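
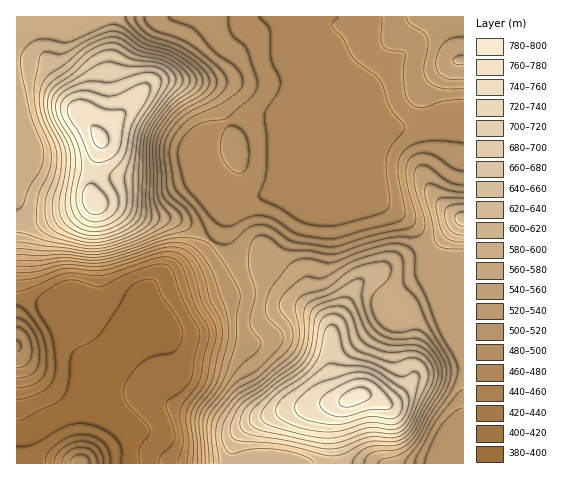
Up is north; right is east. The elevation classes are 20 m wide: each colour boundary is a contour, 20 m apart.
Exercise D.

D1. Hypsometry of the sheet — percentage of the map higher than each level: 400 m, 94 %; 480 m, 70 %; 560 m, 39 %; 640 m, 20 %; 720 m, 8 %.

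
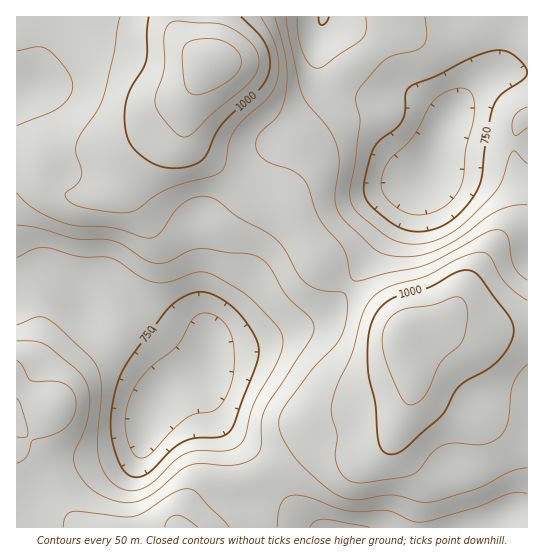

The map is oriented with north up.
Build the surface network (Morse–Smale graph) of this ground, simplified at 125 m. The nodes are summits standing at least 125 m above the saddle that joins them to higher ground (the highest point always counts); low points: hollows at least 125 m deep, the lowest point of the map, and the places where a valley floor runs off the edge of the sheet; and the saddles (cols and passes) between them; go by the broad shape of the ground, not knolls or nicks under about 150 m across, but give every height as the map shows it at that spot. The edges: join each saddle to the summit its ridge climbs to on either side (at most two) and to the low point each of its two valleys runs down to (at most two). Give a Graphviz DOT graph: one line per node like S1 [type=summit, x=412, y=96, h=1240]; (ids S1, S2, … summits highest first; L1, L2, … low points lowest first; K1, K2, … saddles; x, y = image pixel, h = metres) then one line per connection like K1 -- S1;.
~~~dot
graph terrain {
  S1 [type=summit, x=210, y=62, h=1132];
  S2 [type=summit, x=403, y=335, h=1075];
  L1 [type=low, x=431, y=167, h=651];
  L2 [type=low, x=206, y=366, h=665];
  K1 [type=saddle, x=349, y=287, h=902];
  K2 [type=saddle, x=267, y=471, h=867];
  K3 [type=saddle, x=514, y=143, h=799];
  K1 -- S1;
  K1 -- S2;
  K1 -- L1;
  K1 -- L2;
  K2 -- S1;
  K2 -- S2;
  K2 -- L2;
  K3 -- S1;
  K3 -- S2;
  K3 -- L1;
}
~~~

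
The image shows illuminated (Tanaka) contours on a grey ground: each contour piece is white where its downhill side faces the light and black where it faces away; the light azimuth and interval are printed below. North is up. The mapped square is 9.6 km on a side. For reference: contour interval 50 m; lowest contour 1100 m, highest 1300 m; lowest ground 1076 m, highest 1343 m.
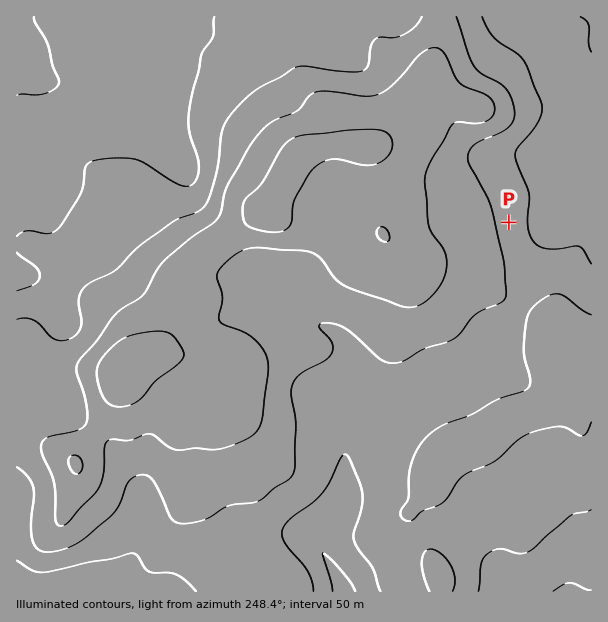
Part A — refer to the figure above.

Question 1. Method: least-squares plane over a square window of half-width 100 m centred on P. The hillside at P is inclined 6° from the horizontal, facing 84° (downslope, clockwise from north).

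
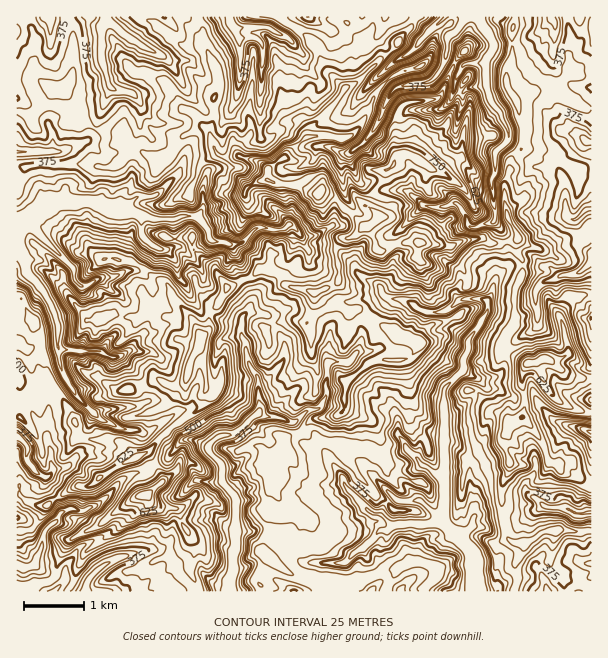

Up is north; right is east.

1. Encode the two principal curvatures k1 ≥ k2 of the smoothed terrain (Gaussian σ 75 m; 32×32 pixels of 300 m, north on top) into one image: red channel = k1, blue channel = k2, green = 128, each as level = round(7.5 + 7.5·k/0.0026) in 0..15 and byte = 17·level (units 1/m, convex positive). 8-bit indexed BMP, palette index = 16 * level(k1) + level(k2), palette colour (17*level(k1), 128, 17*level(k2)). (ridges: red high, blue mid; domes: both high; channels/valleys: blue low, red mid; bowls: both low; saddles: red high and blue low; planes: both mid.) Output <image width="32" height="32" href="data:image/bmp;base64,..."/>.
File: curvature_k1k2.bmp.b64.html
<image width="32" height="32" href="data:image/bmp;base64,Qk02CAAAAAAAADYEAAAoAAAAIAAAACAAAAABAAgAAAAAAAAEAAATCwAAEwsAAAABAAAAAAAAAIAAABGAAAAigAAAM4AAAESAAABVgAAAZoAAAHeAAACIgAAAmYAAAKqAAAC7gAAAzIAAAN2AAADugAAA/4AAAACAEQARgBEAIoARADOAEQBEgBEAVYARAGaAEQB3gBEAiIARAJmAEQCqgBEAu4ARAMyAEQDdgBEA7oARAP+AEQAAgCIAEYAiACKAIgAzgCIARIAiAFWAIgBmgCIAd4AiAIiAIgCZgCIAqoAiALuAIgDMgCIA3YAiAO6AIgD/gCIAAIAzABGAMwAigDMAM4AzAESAMwBVgDMAZoAzAHeAMwCIgDMAmYAzAKqAMwC7gDMAzIAzAN2AMwDugDMA/4AzAACARAARgEQAIoBEADOARABEgEQAVYBEAGaARAB3gEQAiIBEAJmARACqgEQAu4BEAMyARADdgEQA7oBEAP+ARAAAgFUAEYBVACKAVQAzgFUARIBVAFWAVQBmgFUAd4BVAIiAVQCZgFUAqoBVALuAVQDMgFUA3YBVAO6AVQD/gFUAAIBmABGAZgAigGYAM4BmAESAZgBVgGYAZoBmAHeAZgCIgGYAmYBmAKqAZgC7gGYAzIBmAN2AZgDugGYA/4BmAACAdwARgHcAIoB3ADOAdwBEgHcAVYB3AGaAdwB3gHcAiIB3AJmAdwCqgHcAu4B3AMyAdwDdgHcA7oB3AP+AdwAAgIgAEYCIACKAiAAzgIgARICIAFWAiABmgIgAd4CIAIiAiACZgIgAqoCIALuAiADMgIgA3YCIAO6AiAD/gIgAAICZABGAmQAigJkAM4CZAESAmQBVgJkAZoCZAHeAmQCIgJkAmYCZAKqAmQC7gJkAzICZAN2AmQDugJkA/4CZAACAqgARgKoAIoCqADOAqgBEgKoAVYCqAGaAqgB3gKoAiICqAJmAqgCqgKoAu4CqAMyAqgDdgKoA7oCqAP+AqgAAgLsAEYC7ACKAuwAzgLsARIC7AFWAuwBmgLsAd4C7AIiAuwCZgLsAqoC7ALuAuwDMgLsA3YC7AO6AuwD/gLsAAIDMABGAzAAigMwAM4DMAESAzABVgMwAZoDMAHeAzACIgMwAmYDMAKqAzAC7gMwAzIDMAN2AzADugMwA/4DMAACA3QARgN0AIoDdADOA3QBEgN0AVYDdAGaA3QB3gN0AiIDdAJmA3QCqgN0Au4DdAMyA3QDdgN0A7oDdAP+A3QAAgO4AEYDuACKA7gAzgO4ARIDuAFWA7gBmgO4Ad4DuAIiA7gCZgO4AqoDuALuA7gDMgO4A3YDuAO6A7gD/gO4AAID/ABGA/wAigP8AM4D/AESA/wBVgP8AZoD/AHeA/wCIgP8AmYD/AKqA/wC7gP8AzID/AN2A/wDugP8A/4D/ALfGlbSjpZeHhqelcqTZpqW3uLe2tpS3tqaClsaXg7engoSk1nGitqeHp7ekgranloSSk6aouLbZtnGmt4SmloWngPeztoWCg4WnyISS2YeHl6ikgYW4p3Wjktinx6V1ltews/f3ppV0hNenhHGkh4eIh6i2cpGClISTlLal6PjnlPiAgKD2x9flxpTFkMmHl4eYp4HE1sWDx3K3t4SBgIDHpPX4xIDY+IKh16Jyppd2h5aA1qKjtLLWg7e2gpZ1yMWAg6X405CT96PjgKenmIeHlaSltrbFgbaWhdaTt8i1sNa1goOl+NWA95GxxpeXmIaFl4e3lKKyppaF54LWqKWQxZbHx8aTtOSAcKCzt7i2hYWFhraR1oKFl6a4pMaWgueFluiAsNW0tOeXhaCRoZDF57e3pqS3kYaYpcjIgpDClofWoMSjo5SWldi3uIC3x7KS53WFl8dwpranlcOj57O3p8GQ1ufXtra3psmngKiFxpH3dXWmpnHSxHOlstaVtqbXoPjpcaW4c8ilx4Oyk6bHoKLmt7iXp5C0p5T4x8ejhdaQoJDBkJOWptakkLelheeTtZOWl8m3k5G5tKa35oOX14D4yaO2lZaW6JWByKSWyISnlqjIt8a0gLfHgnH3c8e1cPbIx6aXh7akpnKUhZW2hqe3lpWAofbUkdeTtOeD2ID2saWkp5bHkabnlYSmteimpZaCgpW3gaKB54HFxuiRtPegoJGlxsbDo+flxramdcalknSmyLekp4O2xoGAgoS2oLT5+OeEgaTVxpLHp6eCxoK2x5TokpVldZWktciUppS1yKeXpaDk95CgkNXXkpLH57S1xdrX9vX21senlqeFlpa3hnWkoZDBgKf3kMBQtpGkuLihuLayoID2hXV0paZ1hYODdITE99aQpunFkYPZxcTIp7eQoID3kPaWh4Skp3V1lpaWlLSR+KC2+PTn5dnHo5Kkgca09saQ5qeXhafIx8e2uLiUuKWTo4OC5saUpbWh+Oent9em2JD3dYaWqIKCg4WGh6eXp4SnxuaDtdaCoICgt8inhsaUcNSnl6eFpreXl5aYloaXlreVppSTpNjW+KC0pqe2w7XnkMeGdIOnlZaYhKiWhZenppSlk6emlraE95Dmo5DU53Czp4aFuIaXmJeVk4GFp4Snt6KSt4aFtrXTsPT39YDkgOiXl6eXl5eXqJWTt8e2lJbYkMHIh5W2x9Lw8KDQ4dSSyIeXlpeXloa3crfIlYGFtsiQwdeFlZZ2tuHA+MDyoIHXh3Wnl5ellriDxnGDt6fIl5GzxIHYhoeWtfeA8tT3cOaGhbaXp5SWt4STp8iVl8dzo6Ky5ZSmp5eFxcWhk6Ok6ZdztpY="/>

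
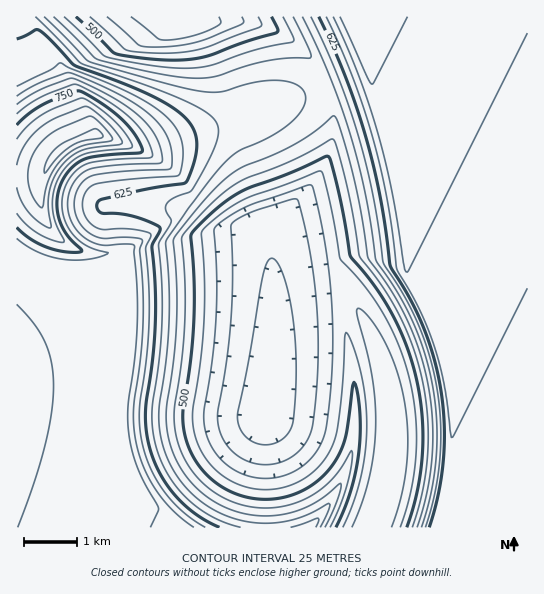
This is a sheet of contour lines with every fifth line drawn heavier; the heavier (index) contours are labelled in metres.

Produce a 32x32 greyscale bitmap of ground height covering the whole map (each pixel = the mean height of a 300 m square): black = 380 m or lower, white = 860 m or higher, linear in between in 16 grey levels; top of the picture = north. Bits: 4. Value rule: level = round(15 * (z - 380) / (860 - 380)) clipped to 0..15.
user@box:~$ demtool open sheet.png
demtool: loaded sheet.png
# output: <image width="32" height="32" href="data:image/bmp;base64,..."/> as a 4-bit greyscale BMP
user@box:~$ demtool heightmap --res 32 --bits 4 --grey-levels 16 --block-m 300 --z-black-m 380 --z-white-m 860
<image width="32" height="32" href="data:image/bmp;base64,Qk12AgAAAAAAAHYAAAAoAAAAIAAAACAAAAABAAQAAAAAAAACAAATCwAAEwsAABAAAAAAAAAAAAAAABEREQAiIiIAMzMzAERERABVVVUAZmZmAHd3dwCIiIgAmZmZAKqqqgC7u7sAzMzMAN3d3QDu7u4A////ALu6qqqqmHZmZnUyIkaIiIi7u6qqqYZVREVWQiI1iIiIu7uqqphlQzMzRVMiNYiIiLu7qqqHVDIiIjRTIiR4iIi7u7qqhkMiERIjRCIkeIiIu7u6qXVDIRERI0QiJHiIiLu7u6l1QiEAARI0IiR4iIi7u7updUIhAAESNCIkeYiIu7u7qXVDIQABEjMiNHmIiLu7u6p2QyEQARIzIjWJmIi7u7u6hkMhEAESMyI2iZiIu7u7uoZDIRABEjIjR5mZiLu7u7qGUyEQARIyI1iZmYi7u7u6hlMhEQESMjRpmZmYu7u7uoZTIREREiI1iZmZmLu7u7qGUyERERIjR5mZmZm7u7uqhlMhERESNGiZmZmZu8y6qoZDIRERIjVomZmZmc3bmZmHUyERESJFeJmZmZndyoiId2QyEREjRXmZmZmZ3sqIh3d2QzIhI0V5mZmZme7KmIiIh2VEMyNGeZmZmZnu7KqqmYdmVUQzVompmZmZ3v7czLmHdmZVRFeKqZmZmd7v/typh3dmZlVXmqqZmZnN3u3LmYd3dmZlaJqqmZmZq83bqYh3dndmZmiqqqmZmZqruYh2ZmZmZmZ5qqqpmZmImYdmVVVVZmZmiaqqqpmZiIdlRDM0RFVVV4qqqqqZmYh2VDIiIjNERWeaqqqqqZl3ZUMiERESM0V4qqqqqqmZ"/>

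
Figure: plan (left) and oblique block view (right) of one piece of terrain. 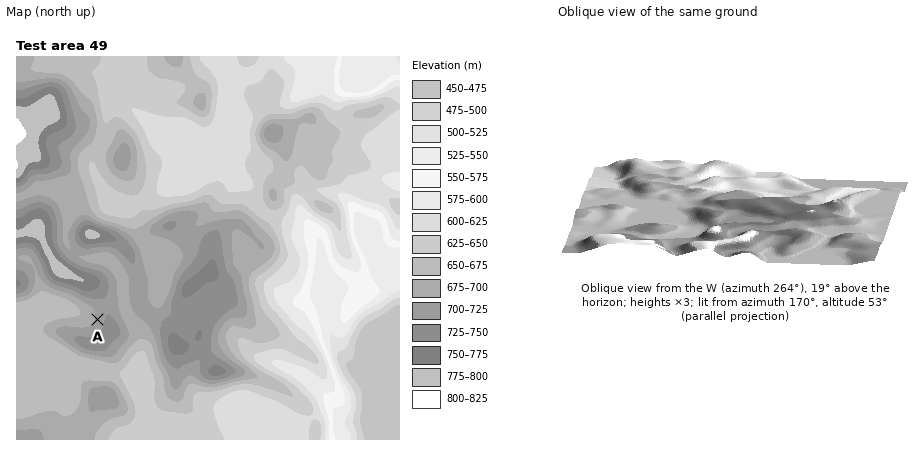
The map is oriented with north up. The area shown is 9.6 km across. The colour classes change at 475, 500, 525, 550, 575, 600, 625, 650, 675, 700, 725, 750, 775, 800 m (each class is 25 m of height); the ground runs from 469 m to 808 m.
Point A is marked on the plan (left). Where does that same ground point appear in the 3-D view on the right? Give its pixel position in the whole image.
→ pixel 783 236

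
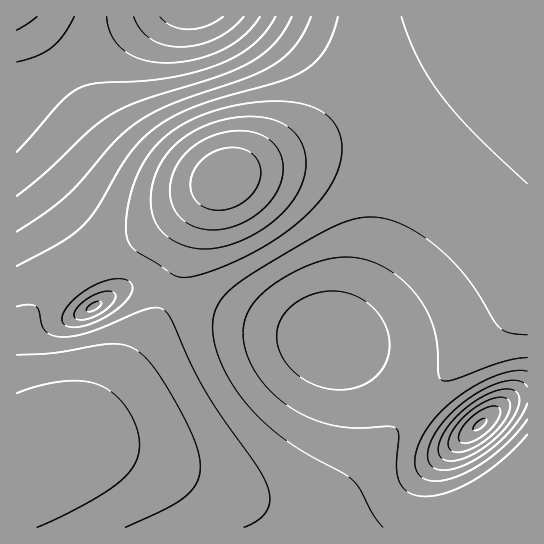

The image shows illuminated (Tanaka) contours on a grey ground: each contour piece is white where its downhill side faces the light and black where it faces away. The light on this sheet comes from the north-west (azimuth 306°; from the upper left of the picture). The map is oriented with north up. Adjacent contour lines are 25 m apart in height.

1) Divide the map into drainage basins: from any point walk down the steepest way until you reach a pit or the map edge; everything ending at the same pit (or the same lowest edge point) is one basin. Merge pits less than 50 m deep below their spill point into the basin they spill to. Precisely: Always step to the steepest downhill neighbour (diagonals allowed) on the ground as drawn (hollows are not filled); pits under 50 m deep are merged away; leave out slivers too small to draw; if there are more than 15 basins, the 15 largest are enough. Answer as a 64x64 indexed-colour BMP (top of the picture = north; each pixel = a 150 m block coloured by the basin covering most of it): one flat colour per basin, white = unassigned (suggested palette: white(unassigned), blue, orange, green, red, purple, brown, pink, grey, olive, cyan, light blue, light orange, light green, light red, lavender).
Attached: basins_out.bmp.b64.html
<image width="64" height="64" href="data:image/bmp;base64,Qk12CAAAAAAAAHYAAAAoAAAAQAAAAEAAAAABAAQAAAAAAAAIAAATCwAAEwsAABAAAAAAAAAA////ALR3HwAOf/8ALKAsACgn1gC9Z5QAS1aMAMJ34wB/f38AIr28AM++FwDox64AeLv/AIrfmACWmP8A1bDFABERERERERERERERERERERERERERERERERERERERERERERERERERERERERERERERERERERERERERERERERERERERERERERERERERERERERERERERERERERERERERERERERERERERERERERERERERERERERERERERERERERERERERERERERERERERERERERERERERERERERERERERERERERERERERERERERERERERERERERERERERERERERERERERERERERERERERERERERERERERERERERERERERERERERERERERERERERERERERERERERERERERERERERERERERERERERERERERERERERERERERERERERERERERERERERERESIhERERERERERERERERERERERERERERERERERERERERIiIxEREREREREREREREREREREREREREREREREREREREiIzMxERERERERERERERERERERERERERERERERERERESIjMzMRERERERERERERERERERERERERERERERERERERIiMzMzEREREREREREREREREREREREREREREREREREREiMzMzMxERERERERERERERERERERERERERERERERERESIzMzMzMRERERERERERERERERERERERERERERERERERIjMzMzMxEREREREREREREREREREREREREREREREREREjMzMzMzMRERERERERERERERERERERERERERERERERESMzMzMzMzERERERERERERERERERERERERERERERERERIzMzMzMzMREREREREREREREREREREREREREREREREREzMzMzMzMzERERERERERERERERERERERERERERERERETMzMzMzMzMxERERERERERERERERERERERERERERERERMzMzMzMzMzEREREREREREREREREREREREREREREREREzMzMzMzMzMxERERERERERERERERERERERERERERERESMzMzMzMzMzMRERERERERERERERERERERERERERERERIzMzMzMzMzMxEREREREREREREREREREREREREREREREiMzMzMzMzMzMRERERERERERERERERERERERERERERESIzMzMzMzMzMxERERERERERERERERERERERERERERERIiMzMzMzMzMzMREREREREREREREREREREREREREREREiIjMzMzMzMzMxERERERERERERERERERERERERERERESIiIjMzMzMzMzMRERERERERERERERERERERERERERERIiIiIzMzMzMzMxEREREREREREREREREREREREREREREiIiIiIzMzMzMzERERERERERERERERERERERERERERESIiIiIiMzMzMzMxERERERERERERERERERERERERERERIiIiIiIiMzMzMzEREREREREREREREREREREREREREREiIiIiIiIiMzMzMRERERERERERERERERERERERERERESIiIiIiIiIiMzMzERERERERERERERERERERERERERERIiIiIiIiIiIjMzMREREREREREREREREREREREREREREiIiIiIiIiIiIjMxERERERERERERERERERERERERERESIiIiIiIiIiIiIzMRERERERERERERERERERERERERERIiIiIiIiIiIiIiIzEREREREREREREREREREREREREREiIiIiIiIiIiIiIiMRERERERERERERERERERERERERESIiIiIiIiIiIiIiIjERERERERERERERERERERERERERIiIiIiIiIiIiIiIiIhEREREREREREREREREREREREREiIiIiIiIiIiIiIiIiIhERERERERERERERERERERERESIiIiIiIiIiIiIiIiIiIhERERERERERERERERERERERIiIiIiIiIiIiIiIiIiIiIhEREREREREREREREREREREiIiIiIiIiIiIiIiIiIiIiIiERERERERERERERERERESIiIiIiIiIiIiIiIiIiIiIiIiERERERERERERERERERIiIiIiIiIiIiIiIiIiIiIiIiIiIREREREREREREREREiIiIiIiIiIiIiIiIiIiIiIiIiIiIRERERERERERERESIiIiIiIiIiIiIiIiIiIiIiIiIiIiIRERERERERERERIiIiIiIiIiIiIiIiIiIiIiIiIiIiIiIREREREREREREiIiIiIiIiIiIiIiIiIiIiIiIiIiIiIiIRERERERERESIiIiIiIiIiIiIiIiIiIiIiIiIiIiIiIiIRERERERERIiIiIiIiIiIiIiIiIiIiIiIiIiIiIiIiIiEREREREREiIiIiIiIiIiIiIiIiIiIiIiIiIiIiIiIiIiERERERESIiIiIiIiIiIiIiIiIiIiIiIiIiIiIiIiIiIhERERERIiIiIiIiIiIiIiIiIiIiIiIiIiIiIiIiIiIiIhEREREiIiIiIiIiIiIiIiIiIiIiIiIiIiIiIiIiIiIiIRERESIiIiIiIiIiIiIiIiIiIiIiIiIiIiIiIiIiIiIiERERIiIiIiIiIiIiIiIiIiIiIiIiIiIiIiIiIiIiIiIhEREiIiIiIiIiIiIiIiIiIiIiIiIiIiIiIiIiIiIiIiIhESIiIiIiIiIiIiIiIiIiIiIiIiIiIiIiIiIiIiIiIiIR"/>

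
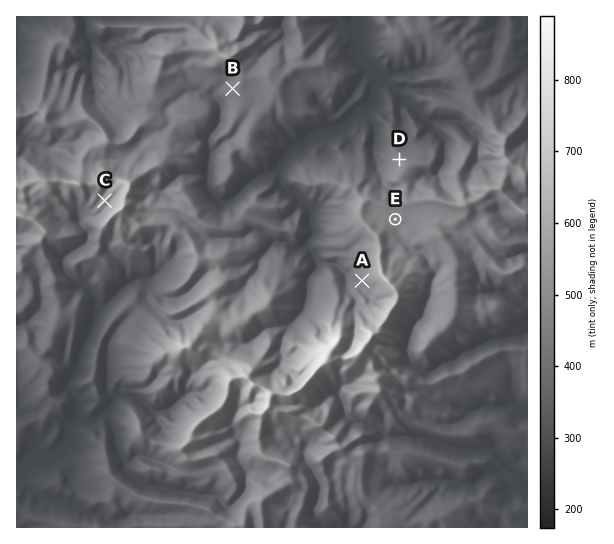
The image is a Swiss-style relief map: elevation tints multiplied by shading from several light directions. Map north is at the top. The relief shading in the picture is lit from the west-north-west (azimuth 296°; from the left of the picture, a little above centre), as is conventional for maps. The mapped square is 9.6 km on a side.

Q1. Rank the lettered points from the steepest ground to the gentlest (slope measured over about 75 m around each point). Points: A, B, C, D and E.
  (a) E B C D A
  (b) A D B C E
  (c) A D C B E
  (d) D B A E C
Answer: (c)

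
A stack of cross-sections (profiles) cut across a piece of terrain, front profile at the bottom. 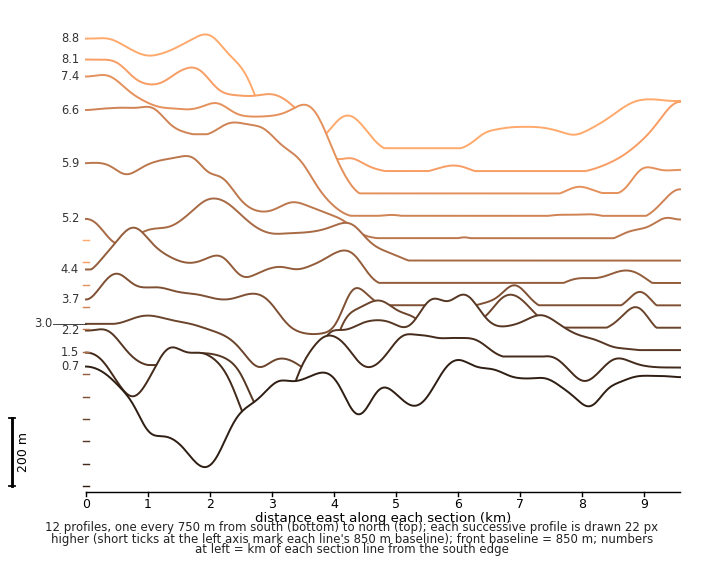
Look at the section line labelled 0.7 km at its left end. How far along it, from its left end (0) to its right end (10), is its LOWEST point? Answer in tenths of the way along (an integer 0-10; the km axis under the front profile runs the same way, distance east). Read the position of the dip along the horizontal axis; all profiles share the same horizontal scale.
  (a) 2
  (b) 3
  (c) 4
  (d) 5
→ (a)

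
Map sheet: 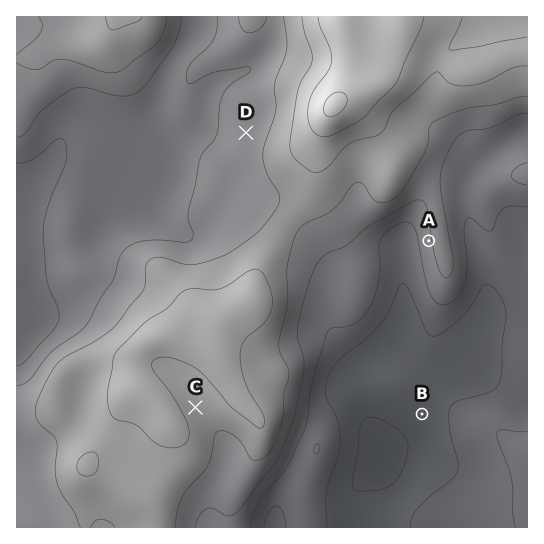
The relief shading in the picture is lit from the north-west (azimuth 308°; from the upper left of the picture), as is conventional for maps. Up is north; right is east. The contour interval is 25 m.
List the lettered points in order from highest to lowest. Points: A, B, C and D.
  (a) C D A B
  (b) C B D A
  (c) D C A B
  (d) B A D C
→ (a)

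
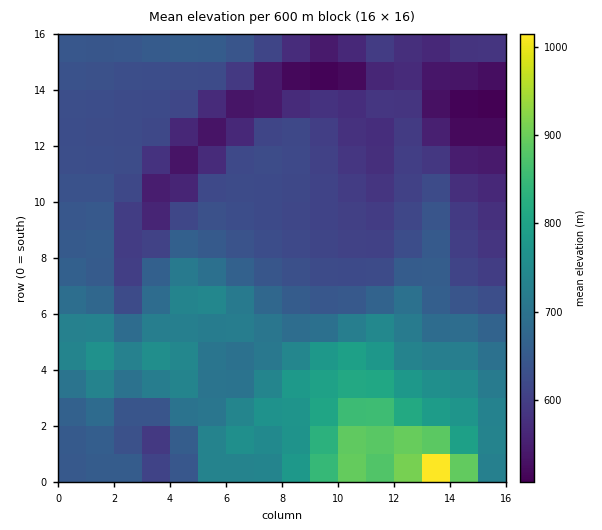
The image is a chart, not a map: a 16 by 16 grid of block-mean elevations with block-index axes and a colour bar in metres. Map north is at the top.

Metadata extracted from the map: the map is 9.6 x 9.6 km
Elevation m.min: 500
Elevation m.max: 1060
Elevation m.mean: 660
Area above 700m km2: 27.9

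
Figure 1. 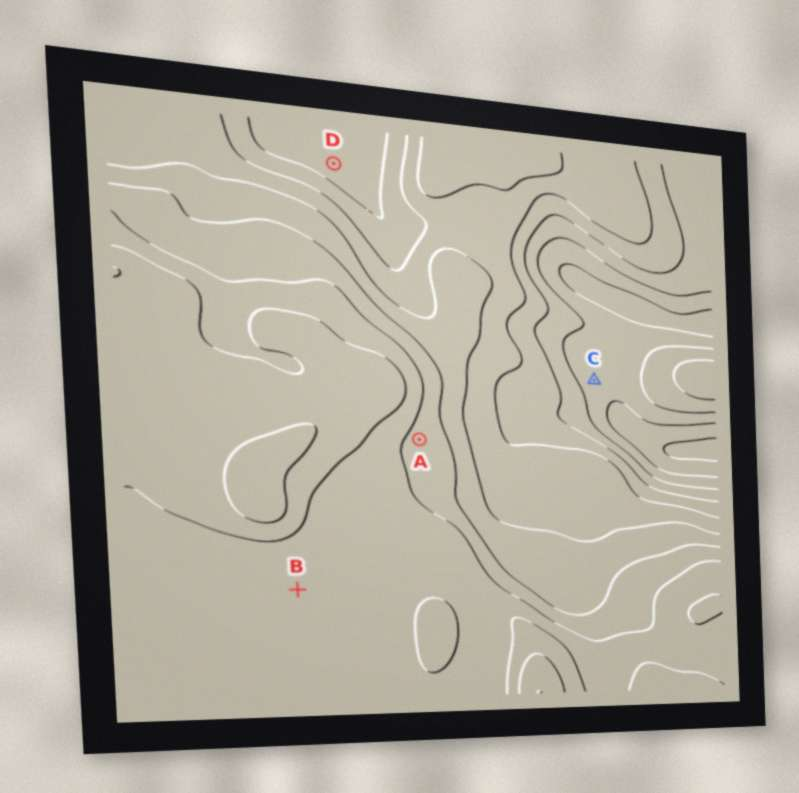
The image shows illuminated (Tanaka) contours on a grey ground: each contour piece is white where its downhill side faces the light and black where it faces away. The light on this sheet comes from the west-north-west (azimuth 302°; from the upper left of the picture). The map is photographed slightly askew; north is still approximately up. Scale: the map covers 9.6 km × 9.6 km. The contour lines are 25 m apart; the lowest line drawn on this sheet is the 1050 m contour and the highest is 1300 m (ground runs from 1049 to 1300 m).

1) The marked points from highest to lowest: B A D C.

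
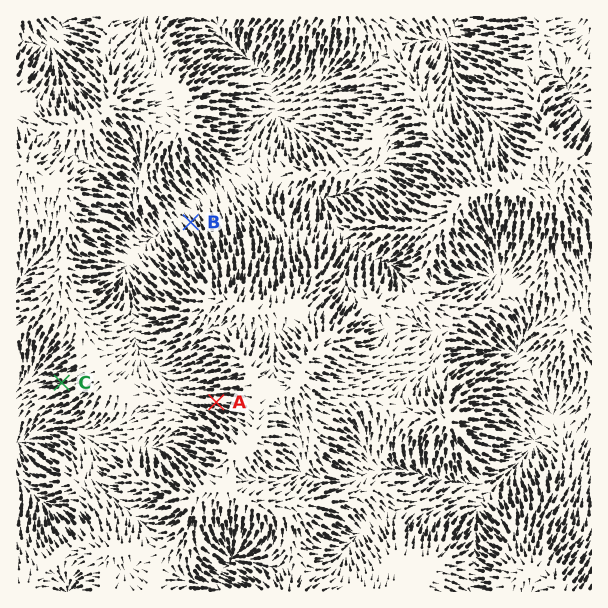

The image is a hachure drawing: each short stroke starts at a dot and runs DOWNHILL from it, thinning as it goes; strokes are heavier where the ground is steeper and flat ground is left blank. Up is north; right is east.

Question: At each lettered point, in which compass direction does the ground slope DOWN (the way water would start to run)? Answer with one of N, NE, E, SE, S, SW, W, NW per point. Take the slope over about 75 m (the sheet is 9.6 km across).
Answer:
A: W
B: NW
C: W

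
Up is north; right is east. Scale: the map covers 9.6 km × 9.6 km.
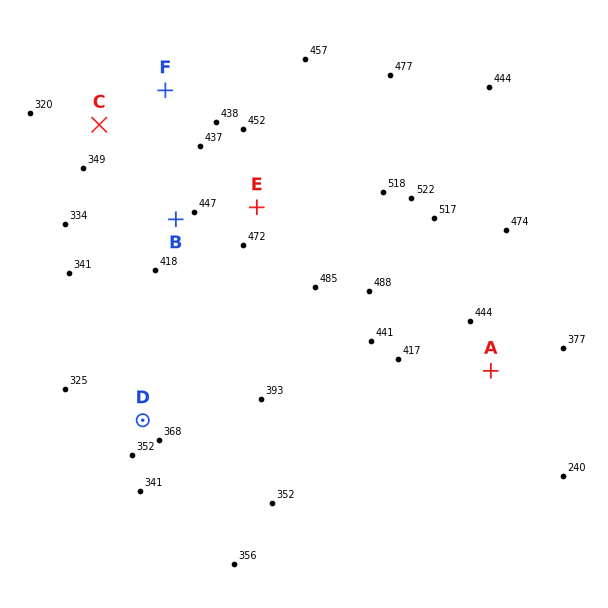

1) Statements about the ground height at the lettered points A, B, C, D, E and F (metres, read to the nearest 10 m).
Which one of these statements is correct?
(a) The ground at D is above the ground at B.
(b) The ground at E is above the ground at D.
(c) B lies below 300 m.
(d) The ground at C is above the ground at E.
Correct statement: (b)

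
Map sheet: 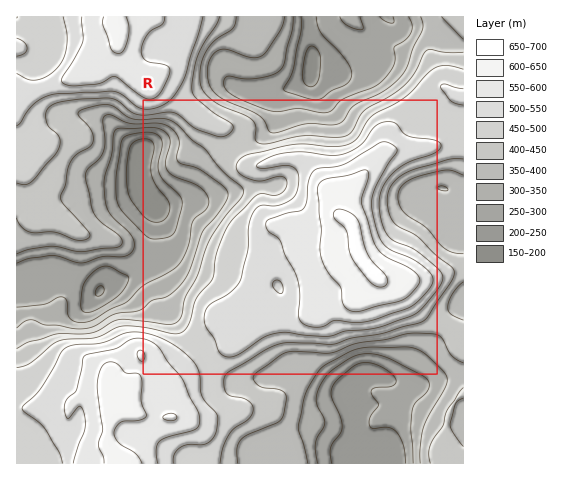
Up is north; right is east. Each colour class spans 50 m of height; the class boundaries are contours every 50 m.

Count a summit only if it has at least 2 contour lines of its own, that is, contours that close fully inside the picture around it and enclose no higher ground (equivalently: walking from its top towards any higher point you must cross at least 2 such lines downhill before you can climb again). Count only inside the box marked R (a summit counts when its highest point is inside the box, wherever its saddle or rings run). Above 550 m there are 1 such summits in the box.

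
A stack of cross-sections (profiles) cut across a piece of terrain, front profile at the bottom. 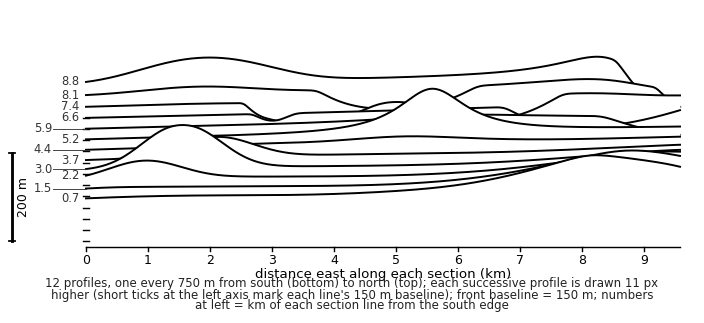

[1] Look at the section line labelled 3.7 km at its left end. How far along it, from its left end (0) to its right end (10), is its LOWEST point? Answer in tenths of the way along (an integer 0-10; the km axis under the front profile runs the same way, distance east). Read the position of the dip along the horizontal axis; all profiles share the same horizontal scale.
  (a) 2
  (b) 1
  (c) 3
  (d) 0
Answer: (d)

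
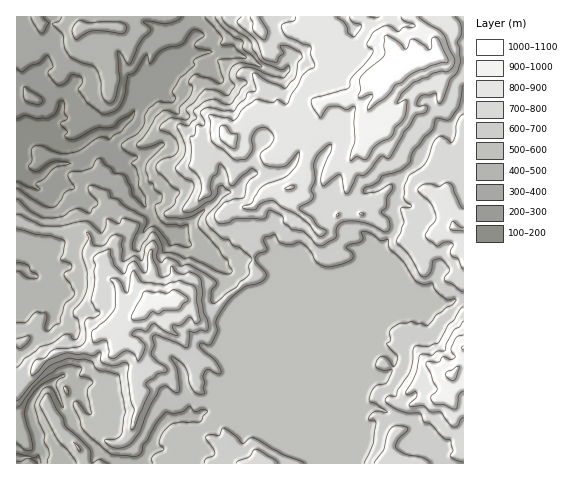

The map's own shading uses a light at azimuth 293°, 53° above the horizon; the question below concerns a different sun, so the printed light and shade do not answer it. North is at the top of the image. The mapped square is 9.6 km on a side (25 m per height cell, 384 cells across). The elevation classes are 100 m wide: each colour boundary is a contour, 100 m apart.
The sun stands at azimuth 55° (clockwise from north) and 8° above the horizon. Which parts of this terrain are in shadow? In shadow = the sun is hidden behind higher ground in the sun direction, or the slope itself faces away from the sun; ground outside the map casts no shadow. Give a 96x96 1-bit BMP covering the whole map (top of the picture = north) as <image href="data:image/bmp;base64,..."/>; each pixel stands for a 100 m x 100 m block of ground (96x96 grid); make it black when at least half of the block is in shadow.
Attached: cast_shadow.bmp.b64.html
<image width="96" height="96" href="data:image/bmp;base64,Qk2+BAAAAAAAAD4AAAAoAAAAYAAAAGAAAAABAAEAAAAAAIAEAAATCwAAEwsAAAIAAAAAAAAA////AAAAAAD//f/cA7AAAB/+AH///f/IA/AgAD/8AH///f+IB/BgAD/+AH//+f8Ph+BAAD//f///8/4HB+wAAB//////5/4DA4gAAA//////z/8DABAAAA//////n/+AABAAAA//////v/+AAPAAAAf///z/P/+AAOAAAAf///z/f/+A/gAAAAP///z+///A34AAAAP///z////B38AAAAD///z////B39wAAAB///g////B/wAAAAA//+A////D3gAAAAAf//Af///D3AAAAAAP//mP///FnBAAAAAP//3v///BnDAAAAAH//h3///DPGAAAAAf/+Bz///APAAAAAAZ/8Ax///AfAAAAAAA/wCA///B+AAAAAAA/n6AP/vH+AAAAAAA/H+AH/nH+AAAAAAD/P+AP/iH8YAAAAACeH4Hf/gP84AAAAAA8H4H//g/54AAAAAA4HwH/3P/n4AAAAAAAHwH/wP/fwAAAAAAAB8f/gP+7gAAAAAAAAc///Pv5AAAAAAAAA5///nn5AAAAADwD8Y///3nwAAAAAH8//If///xwAAAAAH///wf/+3wAAAAAAP///8P/+3gAAAAAAP///8P/+XAAAAAAAf///8H/+GAAAIAAAP///8P/+GAAAIACAP///8//+OYgAfiH4H//////+OZgD/v/+D////5/+G5gP/P//h//n/4f8A5A/////h//v8AfwA4P////8B//f/A/gB5/////8P///zA/gBx/////8f/+/z//jBx//+//8f/+f///zA5//+//8f/8f///jA///9//4f/8P/wADE//////w/++PiAAHY//////gf8+fgAAP///////BPw+/gAAP//////+ADB9/gAAf//////4AAB//AAA////vgfgAAA//ABp////vj/gD4A/+AD/9///7//4D4A/8AD/x///z/wID4AfAAP/j///7/gAN4weAAA/B///7/wAN5gOAFyeB///3/8AN5juAHxAA////7/gO5n4ADAAZ////5/0P7nhAAB+Z////4/mP/jAwAAUJ////++DP/jA4AAAB////+YBP/iA4AAAH////4ABP/gAcAD/5////wABn/gAMYP+/////gABn/AAEY/8f////gADz/AAA7//P////AP/x/AAA////////Mf/5/AAAf////+H+MPP7/AADr////8P8OOP//AAHD//////wOAH//AAGD4//P/+AcAH7/gAGDh//H//w+Afx/wAODB//H//h/kfgPYAeDD//D////8eAfsASCP//D////4eAfmAgCf//D////w/AfkRwD///B////z/AfgB+D///G////n/AfgD/D///Of/////4fgB/j///MX/////8f4AHD//+MD/////4P/AAAf/gcB///9/wH/AAAP/AcA/////wD/GEAH+A4Af////4D/GMAT+D4AP//5/wB+GMA5+P4AH//5+AA8MIA5+PwBD//xwAAQIAA4+AAHj//hgwAAQAAwOAAfh//hDwHA/AAAOAAeAfzgBgEA8AA="/>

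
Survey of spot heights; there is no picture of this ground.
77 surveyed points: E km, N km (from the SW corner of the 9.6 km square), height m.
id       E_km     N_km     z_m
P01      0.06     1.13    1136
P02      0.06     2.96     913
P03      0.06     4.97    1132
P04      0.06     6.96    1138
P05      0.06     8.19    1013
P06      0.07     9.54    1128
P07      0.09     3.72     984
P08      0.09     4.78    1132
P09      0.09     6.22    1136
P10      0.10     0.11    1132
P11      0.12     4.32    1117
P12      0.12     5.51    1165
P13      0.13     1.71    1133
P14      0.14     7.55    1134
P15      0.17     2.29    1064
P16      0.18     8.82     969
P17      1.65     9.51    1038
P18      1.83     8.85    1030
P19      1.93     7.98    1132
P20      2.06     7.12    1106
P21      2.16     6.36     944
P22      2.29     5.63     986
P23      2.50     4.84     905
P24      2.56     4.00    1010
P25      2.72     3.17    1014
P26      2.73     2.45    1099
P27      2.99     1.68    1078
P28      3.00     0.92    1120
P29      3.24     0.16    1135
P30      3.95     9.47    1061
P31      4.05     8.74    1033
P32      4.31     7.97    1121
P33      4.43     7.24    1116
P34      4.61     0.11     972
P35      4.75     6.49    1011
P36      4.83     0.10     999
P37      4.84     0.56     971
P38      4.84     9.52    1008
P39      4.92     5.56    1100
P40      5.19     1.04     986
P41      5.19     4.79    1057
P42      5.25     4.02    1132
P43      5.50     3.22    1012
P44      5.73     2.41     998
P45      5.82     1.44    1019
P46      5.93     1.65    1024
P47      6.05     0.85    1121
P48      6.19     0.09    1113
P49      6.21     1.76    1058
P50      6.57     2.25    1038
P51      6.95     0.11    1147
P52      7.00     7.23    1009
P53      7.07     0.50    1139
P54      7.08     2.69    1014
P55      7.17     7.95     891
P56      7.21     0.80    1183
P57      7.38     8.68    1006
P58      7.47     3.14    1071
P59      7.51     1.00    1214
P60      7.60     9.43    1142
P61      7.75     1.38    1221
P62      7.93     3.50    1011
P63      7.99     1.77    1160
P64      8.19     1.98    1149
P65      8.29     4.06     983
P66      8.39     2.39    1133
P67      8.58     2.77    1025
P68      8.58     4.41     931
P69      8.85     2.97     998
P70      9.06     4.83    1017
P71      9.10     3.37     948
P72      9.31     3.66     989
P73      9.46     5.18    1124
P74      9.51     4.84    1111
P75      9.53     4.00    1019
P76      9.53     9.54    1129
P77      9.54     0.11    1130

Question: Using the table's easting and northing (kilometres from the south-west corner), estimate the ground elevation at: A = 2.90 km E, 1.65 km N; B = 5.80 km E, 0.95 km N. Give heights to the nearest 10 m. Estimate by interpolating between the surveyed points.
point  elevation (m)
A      1060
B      1040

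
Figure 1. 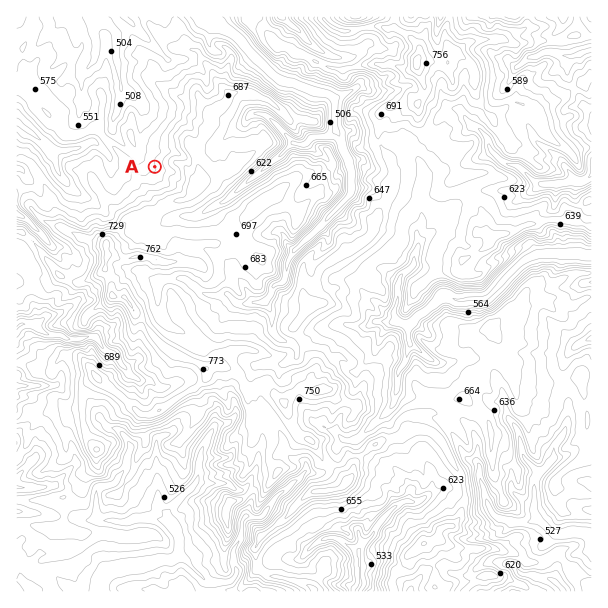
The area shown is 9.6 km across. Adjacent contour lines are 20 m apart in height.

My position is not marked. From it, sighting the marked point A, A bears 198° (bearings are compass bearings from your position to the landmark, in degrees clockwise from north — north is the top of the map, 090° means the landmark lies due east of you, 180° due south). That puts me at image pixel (197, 38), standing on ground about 540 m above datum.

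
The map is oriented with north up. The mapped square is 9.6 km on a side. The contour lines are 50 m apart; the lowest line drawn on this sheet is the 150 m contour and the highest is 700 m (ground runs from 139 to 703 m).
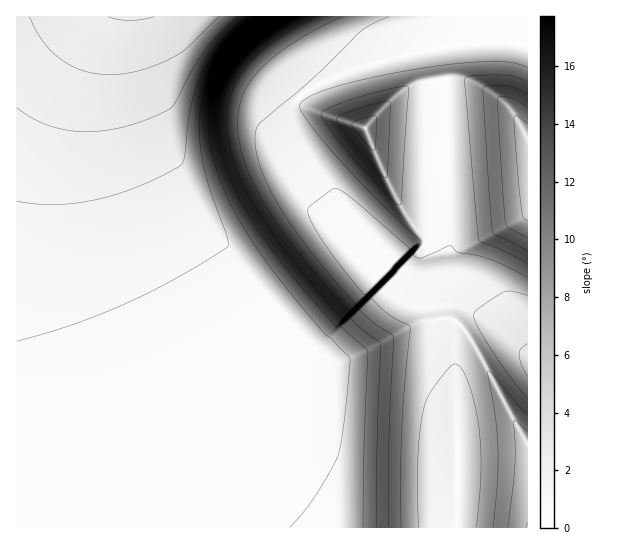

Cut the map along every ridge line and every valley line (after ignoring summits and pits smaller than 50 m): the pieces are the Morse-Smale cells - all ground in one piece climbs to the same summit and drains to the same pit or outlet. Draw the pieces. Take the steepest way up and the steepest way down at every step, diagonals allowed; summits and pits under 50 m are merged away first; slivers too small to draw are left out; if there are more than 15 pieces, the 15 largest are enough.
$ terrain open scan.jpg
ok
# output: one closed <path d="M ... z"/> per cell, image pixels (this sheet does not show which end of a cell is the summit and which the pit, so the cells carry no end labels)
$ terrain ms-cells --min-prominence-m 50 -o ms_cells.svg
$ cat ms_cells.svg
<path d="M129 16l-113 1 0 510 439 1 2-6 0-117-4-72 4-11-6-3-10 0-27 5-32 19-44 20-12-4-7-6-34-34-48-54-32-43-26-43-23-44-17-45-8-36z"/><path d="M229 16l-99 0-1 27 10 47 17 45 16 32 33 55 32 43 48 54 26 26 7 4 5 0 11-8 51-52-9-10 9-9 0-3-57-80-23-36-13-32 0-12 8-10z"/><path d="M514 43l-49 1-19 3-3 3 4 27 1 156 1 25 4 13 34 46 40 36 1-306z"/><path d="M443 48l-33 5-56 16-35 15-19 13 14 14 49 16 4 3 12 32 18 39 14 21 14 16-1 8 5 7 7 20 29 32 29 20-43-59-4-92 0-97z"/><path d="M527 16l-298 1 72 79 18-12 24-11 67-20 68-10 36 0 13 4z"/><path d="M458 323l-5 10 4 72-1 122 71 1 1-85-17-28-39-74z"/><path d="M301 97l-9 10 0 12 5 16 15 28 73 106 24-22 5-3 9 3 2-9-14-16-14-21-18-39-12-32-4-3-46-15-7-4z"/><path d="M386 289l-52 52-11 8-8 0 11 10 12 4 44-20 32-19 27-5 10 0 7 4 9-8 10-1-12-7-11-3-17 3-27-2-13-6z"/><path d="M477 315l-10 0-8 8 13 18 39 74 16 28 1-89-33-27z"/><path d="M425 247l-40 42 12 10 18 8 39-3 13 4-31-35-7-20z"/><path d="M419 244l-5 0-9 5-29 30 9 9 35-37 3-5z"/>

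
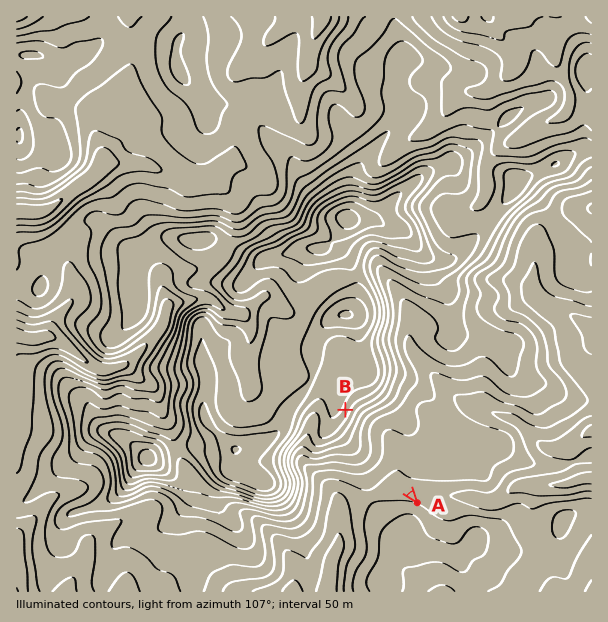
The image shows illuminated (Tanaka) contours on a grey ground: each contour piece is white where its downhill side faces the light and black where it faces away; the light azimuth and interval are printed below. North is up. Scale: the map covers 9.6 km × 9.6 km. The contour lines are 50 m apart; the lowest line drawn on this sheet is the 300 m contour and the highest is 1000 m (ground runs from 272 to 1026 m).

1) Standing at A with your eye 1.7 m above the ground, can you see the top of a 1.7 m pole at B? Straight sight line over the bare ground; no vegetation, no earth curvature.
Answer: yes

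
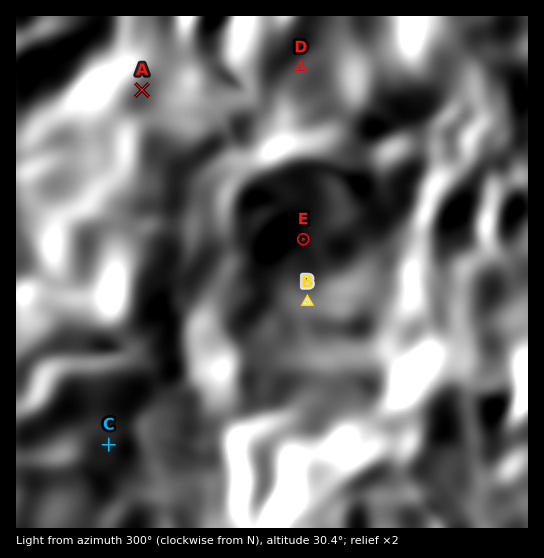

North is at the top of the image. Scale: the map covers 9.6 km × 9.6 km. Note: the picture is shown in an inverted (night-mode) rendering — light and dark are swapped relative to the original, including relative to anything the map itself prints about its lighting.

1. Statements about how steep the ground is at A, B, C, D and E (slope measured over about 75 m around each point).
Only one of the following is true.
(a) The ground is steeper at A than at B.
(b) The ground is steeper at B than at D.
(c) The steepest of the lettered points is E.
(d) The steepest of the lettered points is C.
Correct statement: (b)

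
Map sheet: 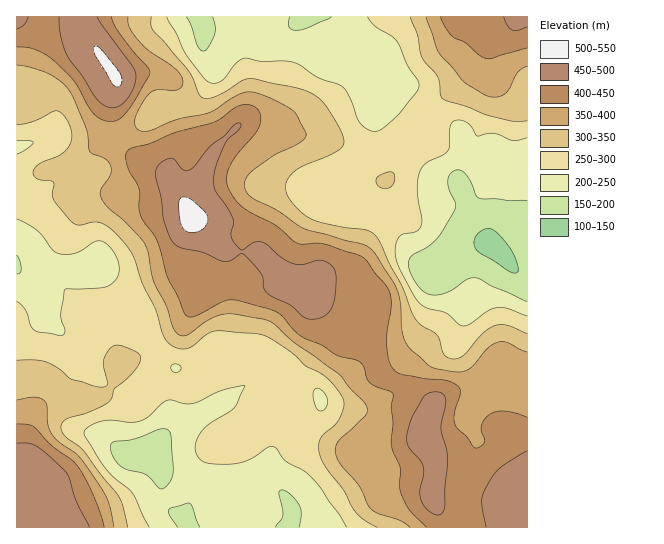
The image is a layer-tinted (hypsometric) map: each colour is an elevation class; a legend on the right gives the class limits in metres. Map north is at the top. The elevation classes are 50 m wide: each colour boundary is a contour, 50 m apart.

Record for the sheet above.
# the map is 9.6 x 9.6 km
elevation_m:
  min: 140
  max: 520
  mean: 320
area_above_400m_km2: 22.7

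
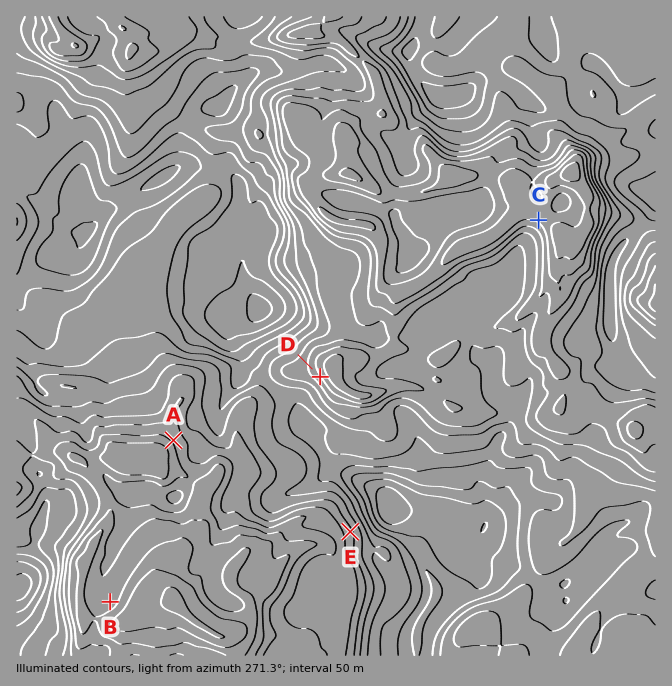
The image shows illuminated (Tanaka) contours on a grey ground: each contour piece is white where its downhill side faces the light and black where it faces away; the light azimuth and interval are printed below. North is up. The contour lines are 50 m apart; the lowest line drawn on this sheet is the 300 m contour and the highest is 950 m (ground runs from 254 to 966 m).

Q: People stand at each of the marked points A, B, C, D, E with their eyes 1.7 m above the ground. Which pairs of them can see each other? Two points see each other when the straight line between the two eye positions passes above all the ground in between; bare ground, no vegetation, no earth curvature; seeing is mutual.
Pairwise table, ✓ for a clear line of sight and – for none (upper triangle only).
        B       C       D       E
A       –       ✓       ✓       –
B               –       –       –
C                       –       ✓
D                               ✓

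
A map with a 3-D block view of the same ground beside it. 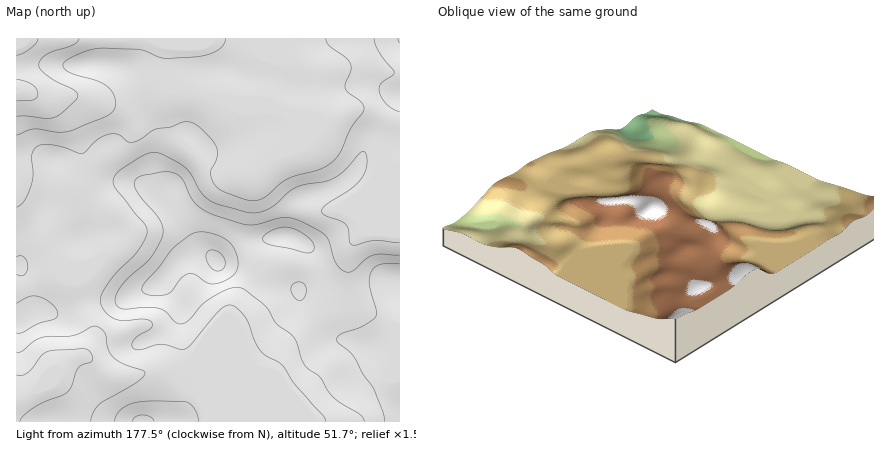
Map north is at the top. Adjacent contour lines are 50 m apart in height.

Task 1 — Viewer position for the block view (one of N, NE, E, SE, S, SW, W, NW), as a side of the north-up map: SE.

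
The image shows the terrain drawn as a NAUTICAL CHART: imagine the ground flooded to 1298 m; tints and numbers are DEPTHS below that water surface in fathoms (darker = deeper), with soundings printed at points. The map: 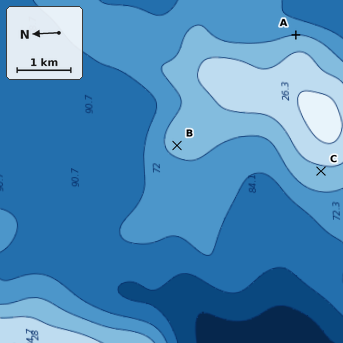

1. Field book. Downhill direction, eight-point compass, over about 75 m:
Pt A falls E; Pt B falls NW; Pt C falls W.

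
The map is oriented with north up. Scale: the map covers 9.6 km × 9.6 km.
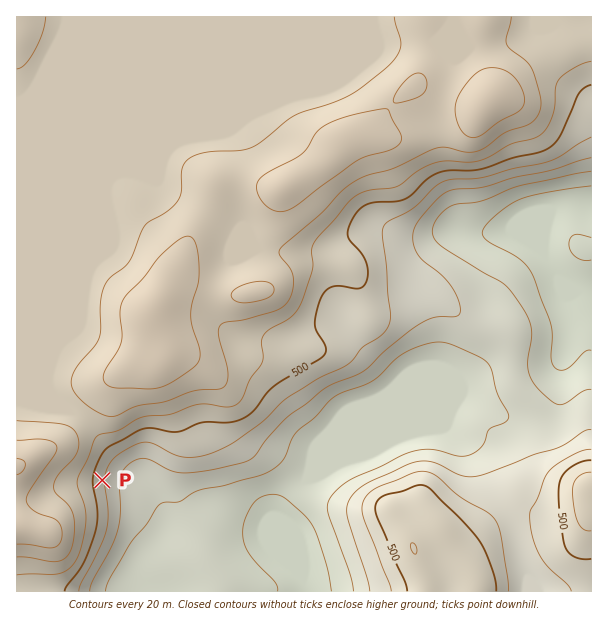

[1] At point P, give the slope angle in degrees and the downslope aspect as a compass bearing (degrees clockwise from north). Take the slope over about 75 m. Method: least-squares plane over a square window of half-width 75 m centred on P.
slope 6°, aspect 92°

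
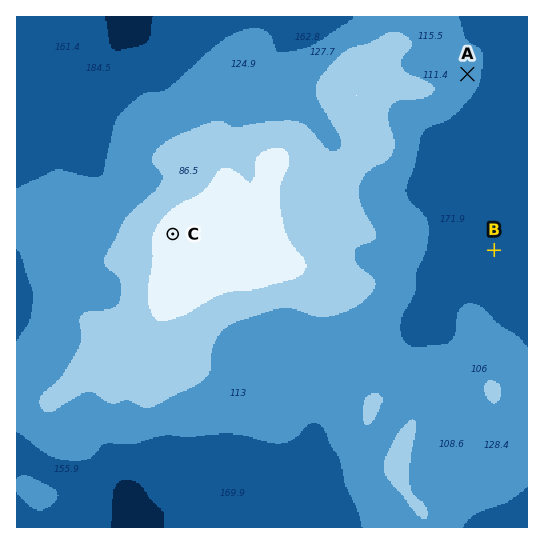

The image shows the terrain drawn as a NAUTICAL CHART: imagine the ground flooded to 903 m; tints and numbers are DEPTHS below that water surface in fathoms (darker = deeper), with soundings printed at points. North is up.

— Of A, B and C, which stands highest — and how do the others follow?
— C A B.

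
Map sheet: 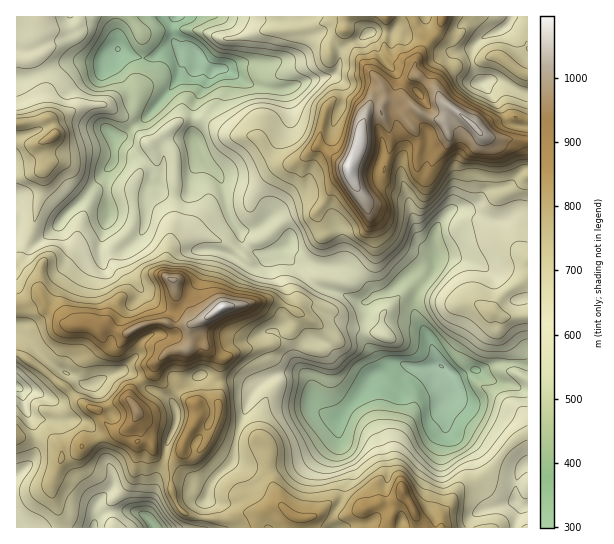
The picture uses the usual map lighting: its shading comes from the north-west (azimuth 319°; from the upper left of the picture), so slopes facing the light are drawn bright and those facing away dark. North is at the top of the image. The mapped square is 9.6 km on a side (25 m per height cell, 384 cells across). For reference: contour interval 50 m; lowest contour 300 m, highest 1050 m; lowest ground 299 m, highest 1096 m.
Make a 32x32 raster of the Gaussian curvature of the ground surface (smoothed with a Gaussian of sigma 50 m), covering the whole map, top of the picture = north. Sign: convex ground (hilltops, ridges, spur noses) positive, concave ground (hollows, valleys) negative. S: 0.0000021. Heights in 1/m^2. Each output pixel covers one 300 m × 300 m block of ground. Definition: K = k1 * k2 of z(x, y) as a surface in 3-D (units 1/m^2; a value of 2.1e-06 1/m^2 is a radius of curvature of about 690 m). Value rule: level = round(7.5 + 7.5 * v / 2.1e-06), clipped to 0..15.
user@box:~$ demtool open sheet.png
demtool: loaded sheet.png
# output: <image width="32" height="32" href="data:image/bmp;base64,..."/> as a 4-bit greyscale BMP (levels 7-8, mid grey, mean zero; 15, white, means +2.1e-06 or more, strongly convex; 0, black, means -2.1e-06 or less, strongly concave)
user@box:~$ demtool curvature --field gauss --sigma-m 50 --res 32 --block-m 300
<image width="32" height="32" href="data:image/bmp;base64,Qk12AgAAAAAAAHYAAAAoAAAAIAAAACAAAAABAAQAAAAAAAACAAATCwAAEwsAABAAAAAAAAAAAAAAABEREQAiIiIAMzMzAERERABVVVUAZmZmAHd3dwCIiIgAmZmZAKqqqgC7u7sAzMzMAN3d3QDu7u4A////AHh4dmmnwIZ3eJVniNV3mHd4d4dJh4uXd4d4bHJXeYd4eJd3V0qIeIiHeGeK9mV4d4h4aIp0dnh2aXd3lHeYd3eIhq2VkLl4d4d4t3Zoh2d4ZIeQmHqJhpqXeJd3eZp3h3Z6ZJeHqIV3eIiHiHiHd3dbdtCbiMqolmiXd3hniJiYdpK82ZUHh4iIl3h4iHiFiIdneIBqTgaHWJVol3eIeIiHZ3eWx6dNaHaaeHd2mIZmd2eXZneWl2dmh9RuaHeIiIe7Wj5ocpl6h4Z1eHiHeIdnWIdqdHjaplmIl4l0uHmGWWiHqKZWaMcpiFl2dKiHaYeIiGRf1HiJdniGd4eIiIdch3lmVHd3iHdnh2d3lniHdXaHiHWKd2h3aJiIaId4d3aXh3iHd3h4e3o2Z4eYeHd3mHuHeHd3mHW4iddGeHd4hndnd3aHh4eHdXioiIp4iHd4VYiId4h2d4SVh3uHd3d6iYqXd4h4h4iH9piIZ4dphld2ZoiHeHdmgHd2lziZlln2epZ3moiIiZmap3iXild3ZWxUqWVniXeIald0Z6dMhmZcd5iHh4p1bFdnaod5d4d2eUh2d5d1nJd6VkiI+2V2d4qIiIeZeHZ1edqFhFmIiHdplHeJOFeYflVGmbdLl4d3mJqYd/lnh1VYl5N3l3eHd3d2g2aHeIh3iLZ3WHeH"/>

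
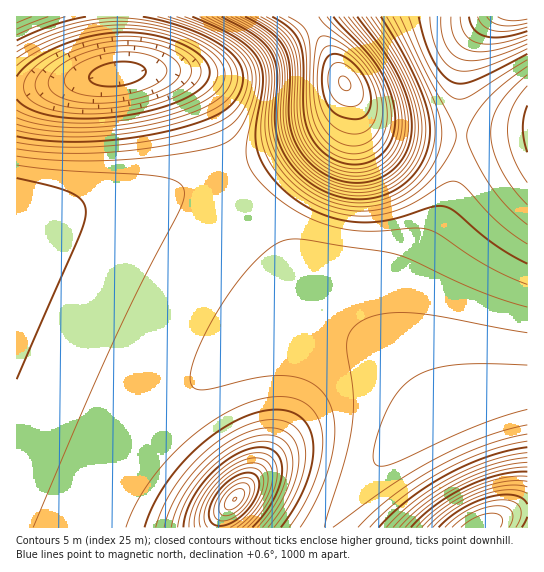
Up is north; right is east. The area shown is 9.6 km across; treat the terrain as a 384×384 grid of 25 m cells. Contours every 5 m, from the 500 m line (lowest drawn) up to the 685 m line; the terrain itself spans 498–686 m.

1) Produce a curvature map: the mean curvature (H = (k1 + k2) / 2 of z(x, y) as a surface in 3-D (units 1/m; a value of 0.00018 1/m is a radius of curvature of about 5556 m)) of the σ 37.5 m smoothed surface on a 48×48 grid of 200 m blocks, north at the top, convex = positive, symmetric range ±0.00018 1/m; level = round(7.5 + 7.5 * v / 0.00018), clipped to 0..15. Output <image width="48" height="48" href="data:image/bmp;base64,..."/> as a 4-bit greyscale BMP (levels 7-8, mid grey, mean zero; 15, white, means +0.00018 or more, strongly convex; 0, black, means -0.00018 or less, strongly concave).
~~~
<image width="48" height="48" href="data:image/bmp;base64,Qk32BAAAAAAAAHYAAAAoAAAAMAAAADAAAAABAAQAAAAAAIAEAAATCwAAEwsAABAAAAAAAAAAAAAAABEREQAiIiIAMzMzAERERABVVVUAZmZmAHd3dwCIiIgAmZmZAKqqqgC7u7sAzMzMAN3d3QDu7u4A////AHd3d3d3d3d4m92odmZmZnd3d3iZq7zMu3d3d3d3d3d3it/qh2ZmZmZmZ3eImru8u3d3d3d3d3d3eL/+qHZmZ3dmZmd3iZqru3d3d3d3d3dmd4v/yYd3d3d2ZmZnd4maqnd3d3d3d3dmZ3m+25h3d3d3ZmZmZ3iJmXd3d3d3d3d2Zneby6iHd3d3d2ZmZmd3iHd3d3d3d3d2ZmeJqqmHd3d3d3ZmZmZnd3d3d3d3d3d3ZmZ4mZmId3d3d3d2ZmZmd3d3d3d3d3d3dmZ3iJmIh3d3d3d3dmZmZ3d3d3d3d3d3d3d3eIiIh3d3d3d3d3dmZnd3d3d3d3d3d3d3d4iIiHd3d3d3d3d3d3d3d3d3d3d3d3d3d3iIiHd3d3d3d3d3d3d3d3d3d3d3d3d3d3d4iHd3d3d3d3d3d3d3d3d3d3d3d3d3d3d3d3d3d3d3d3d3d3d3d3d3d3d3d3d3d3d3d3d3d3d3d3d3d3d3d3d3d3d3d3d3d3d3d3d3d3d3d3d3d3d3d3d3d3d3d3d3d3d3d3d3d3d3d3d3d3d3d3d3d3d3d3d3d3d3d3d3d3d3d3d3d3d3d3d3d3d3d3d3d3d3d3d3d3d3d3d3d3d3d3d3d3d3d3d3d3d3d3d3d3d3d3d3d3d3d3d3d3d3d3d3d3d3d3d3d3d3d3d3d3d3d3d3d3d3d3d3d3d3d3d3d3d3d3d3d3d3d3d3d3d3d3d3d3d3d3d3d3d3d3d3d3d3d3d3d3d3d3d3d3d3d3d3d3d3d3d3d4h3d3d3d3d3d3d3d3d3d3d3d3d3d3d3d4iIiHd3d3d3d3d3d3d3d3d3d3d3d3d3d4iIiIiId3d3d3d3d3d3d3d3d3d3d3d3d4iIiIiIiId3d3d3d3d3dmZmd3d3d3d3d4iIiIiIiIiId3d3d3d2ZmZmZmd3d3d3d4iIiIiIiIiIiId3d3ZmZmZmZmZ3d3d3eIiIiIiIiIiIiIh3d2ZmZnd3dmZnd3d3iIiIiIiIiIiIiIh3dmZmd4iIh3Zmd3d4iIiIiIiIiIiIiIh3dmZniZqpmHdmZ3d4iIiJmZmYiIiIiIh3ZmZ4mru6qYdmZ3d4iIiZmZmZmZmIiIh3ZmeKu7u7updmZ3d4iIiIiZmZmZmZiIh3Zmiau7qruph2Z3eIiIiIiIiImZmZmIh3Znmruqmqu5h2ZneIiHd3d3iIiIiIiIh3Znmruoiau5hmZ3eIiGZmZnd3d3iIiIh2ZomrqYiau5hmZ3iIiGZmZmZmZmd3d3dmZnmqqZmrupdmZ3iIiGZVVVVVVmZmZmZlVniaqqu7uodlZ3iIiGVVVVVVVVVVZmVVRWeau7zLuXZVZ3iIiGZVVVZmVVVVVVVERFeKvMzLqGVWZ3eIiGZlVVVVVVVVVURERFaJvMy6h2VWZ3d4iHZmZVVVVVVURERERFaJu7uodmVmZ3d3iHd3ZmZVVVVVREREVWeJqqmHZmZmd2ZneIiHd3ZmZVVVVVVWZ3iaqph2ZmZ3d2ZmZ4iIiId3dmZniZmHeJmqqYd2Zmd3d3ZmZg=="/>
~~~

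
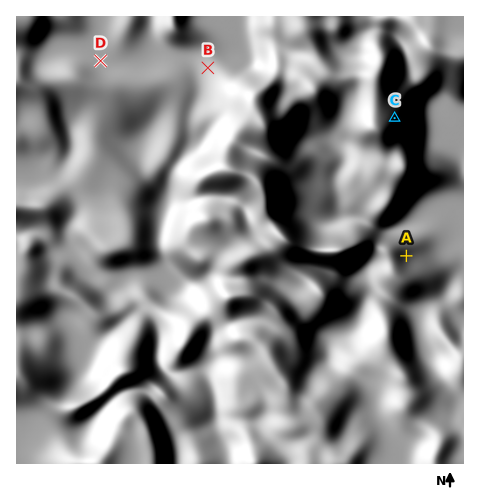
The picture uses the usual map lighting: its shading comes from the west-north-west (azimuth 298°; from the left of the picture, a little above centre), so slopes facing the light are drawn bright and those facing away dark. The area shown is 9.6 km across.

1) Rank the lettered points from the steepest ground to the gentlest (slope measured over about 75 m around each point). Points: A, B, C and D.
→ C A B D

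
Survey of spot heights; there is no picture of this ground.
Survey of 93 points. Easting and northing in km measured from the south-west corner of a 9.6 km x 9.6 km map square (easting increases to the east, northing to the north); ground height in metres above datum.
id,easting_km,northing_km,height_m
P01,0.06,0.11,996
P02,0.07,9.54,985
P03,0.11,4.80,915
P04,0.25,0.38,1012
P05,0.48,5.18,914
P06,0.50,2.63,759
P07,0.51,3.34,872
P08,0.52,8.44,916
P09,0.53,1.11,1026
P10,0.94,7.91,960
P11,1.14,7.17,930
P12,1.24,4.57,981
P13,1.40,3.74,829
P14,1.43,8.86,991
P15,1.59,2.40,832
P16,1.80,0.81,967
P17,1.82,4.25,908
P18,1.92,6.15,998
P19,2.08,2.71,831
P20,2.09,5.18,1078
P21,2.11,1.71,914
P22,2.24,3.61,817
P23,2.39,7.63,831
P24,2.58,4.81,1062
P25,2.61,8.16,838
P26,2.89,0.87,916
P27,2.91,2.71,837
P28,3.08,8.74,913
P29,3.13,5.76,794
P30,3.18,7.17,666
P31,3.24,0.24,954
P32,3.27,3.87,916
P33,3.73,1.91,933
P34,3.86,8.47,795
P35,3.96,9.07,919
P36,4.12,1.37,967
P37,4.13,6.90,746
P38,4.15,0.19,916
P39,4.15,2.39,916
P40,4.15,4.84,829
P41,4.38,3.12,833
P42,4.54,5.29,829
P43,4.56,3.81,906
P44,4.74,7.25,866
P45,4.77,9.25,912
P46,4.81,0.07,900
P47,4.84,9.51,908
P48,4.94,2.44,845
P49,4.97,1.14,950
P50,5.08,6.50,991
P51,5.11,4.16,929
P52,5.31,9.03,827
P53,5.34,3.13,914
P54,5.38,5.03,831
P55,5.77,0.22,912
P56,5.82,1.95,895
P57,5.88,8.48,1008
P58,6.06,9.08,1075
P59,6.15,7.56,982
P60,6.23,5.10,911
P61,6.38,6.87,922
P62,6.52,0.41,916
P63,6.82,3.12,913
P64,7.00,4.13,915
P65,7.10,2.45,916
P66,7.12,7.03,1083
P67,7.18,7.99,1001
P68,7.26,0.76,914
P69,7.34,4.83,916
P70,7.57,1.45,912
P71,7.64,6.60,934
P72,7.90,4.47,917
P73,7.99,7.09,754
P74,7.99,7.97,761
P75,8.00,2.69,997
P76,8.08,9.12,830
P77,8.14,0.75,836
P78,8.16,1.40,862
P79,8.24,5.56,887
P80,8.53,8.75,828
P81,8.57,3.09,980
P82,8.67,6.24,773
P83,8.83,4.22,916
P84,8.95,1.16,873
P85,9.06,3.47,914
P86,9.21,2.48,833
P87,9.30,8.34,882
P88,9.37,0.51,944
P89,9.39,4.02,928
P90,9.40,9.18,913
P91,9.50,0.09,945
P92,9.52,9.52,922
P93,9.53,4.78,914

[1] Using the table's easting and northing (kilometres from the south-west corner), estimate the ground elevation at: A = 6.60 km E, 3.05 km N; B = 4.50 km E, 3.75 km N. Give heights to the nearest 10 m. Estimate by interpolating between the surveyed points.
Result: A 910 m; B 900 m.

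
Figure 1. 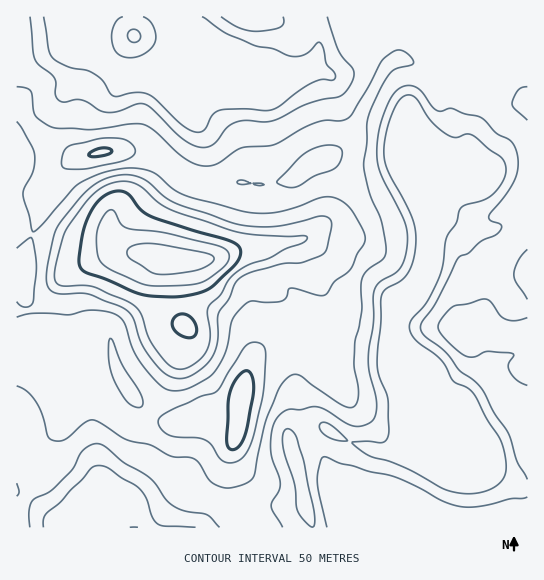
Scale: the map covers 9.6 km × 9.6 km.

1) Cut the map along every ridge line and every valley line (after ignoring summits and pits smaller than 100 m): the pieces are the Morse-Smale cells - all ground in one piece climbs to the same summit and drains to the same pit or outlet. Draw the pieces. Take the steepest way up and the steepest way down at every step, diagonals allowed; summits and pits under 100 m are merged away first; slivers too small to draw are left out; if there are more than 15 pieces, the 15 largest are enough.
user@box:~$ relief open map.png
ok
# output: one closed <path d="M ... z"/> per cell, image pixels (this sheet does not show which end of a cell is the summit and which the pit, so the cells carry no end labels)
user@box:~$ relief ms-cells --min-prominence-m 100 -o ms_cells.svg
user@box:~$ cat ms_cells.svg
<path d="M467 71l-2 2-17 2 1 36 7 23-4 15-7 8-8 0-21 10 8 16 0 31 5 29-6-2-40 0-7 2-1 12-15 14-7 13 0 44-6 11-14 12-8 4-6 0-13-18-8-2-29 8-18 18-10 36-2 35-7 17 0 15 8 32 1 17 9 17 278-1 0-424-25 0-28-12-6-6z"/><path d="M334 228l-13 0-20 12-40 8-15 0-32 11-39 2-13 0-15-8-20-1-14-5-40-2-15-5-23-4-18-8-1 146 13 2 10 5 24 28 24-2 40-20 9 14 14 14 17 8 20-3 16-7 22 4 14-1 2-21 10-36 12-14 15-8 24-4 9 6 8 14 6 0 12-6 14-16 4-10-2-39 7-13 15-14 1-12-11 0z"/><path d="M395 23l-8 0-5 2-18 22-8 15-9 7-12 6-6 0-27-7-17 16-10 4-8 8-34-9-30-18-12-2-8-10-20 11-16 5-13 0-16-4-14-10-21-26-6 14-2 22-7 17-17 19-23 17 11 13 34 20 13 1 21-5 34 1 22 8 16 15 20 9 71 0 20-4 19-15 26-12 17-14 11-30 20-38 6-6 6-4 10-1 20 8 8 7 15-1 0-17 3-10-4 5-4 1-10-2-10-6-20-18z"/><path d="M527 16l-510 0-1 85 3 1 1 7 7 12 25-16 11-11 9-16 5-31 6-14 21 26 14 10 16 4 13 0 16-5 20-11 8 10 12 2 30 18 34 9 8-8 10-4 17-16 27 7 6 0 12-6 9-7 8-15 18-22 5-2 8 0 15 9 13 13 14 7 10 0 8-12-7 17 1 18 16-2 2-2 2 14 6 6 28 12 24 0z"/><path d="M29 123l-3 0-10 8 0 96 11 6 54 14 32 0 14 5 20 1 15 8 52-2 32-11 15 0 40-8 20-12 18 1 26 14 10-1-3-15-11-21-34-49-18 8-14 12-10 4-15 3-39-1-24 2-20-5-24-20-22-8-34-1-21 5-13-1-34-20z"/><path d="M127 387l-40 20-12 2-13-1-1 15-2 6-20 16-8 0-9-4-6 1 0 85 233 1 0-3-8-14-1-17-8-32 0-15 7-17 1-13-15 0-22-4-16 7-20 3-17-8-14-14z"/><path d="M405 60l-12 3-10 8-20 38-11 30-9 9-15 10 33 48 11 21 3 16 48-2 6 3-1-15-4-15 0-31-8-16 21-10 8 0 10-14 1-9-7-23 0-32-2-4-14 0-8-7z"/><path d="M23 375l-7 0 0 66 15 4 8 0 20-16 4-16-2-6-22-26z"/><path d="M18 101l-2 1 1 29 11-9z"/>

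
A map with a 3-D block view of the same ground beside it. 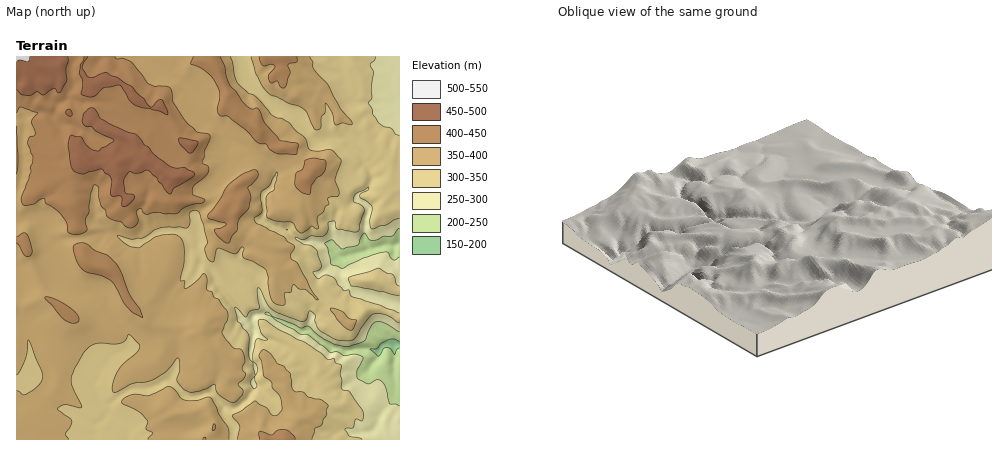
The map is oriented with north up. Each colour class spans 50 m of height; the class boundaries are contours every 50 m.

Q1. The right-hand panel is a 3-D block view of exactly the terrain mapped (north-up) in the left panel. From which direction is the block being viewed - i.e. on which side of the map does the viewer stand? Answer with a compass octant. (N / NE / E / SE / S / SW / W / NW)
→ NE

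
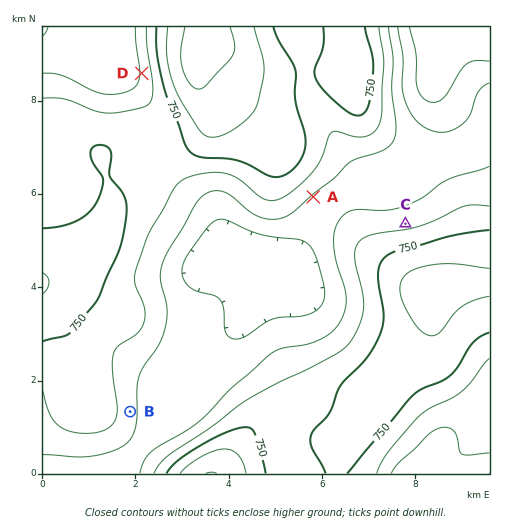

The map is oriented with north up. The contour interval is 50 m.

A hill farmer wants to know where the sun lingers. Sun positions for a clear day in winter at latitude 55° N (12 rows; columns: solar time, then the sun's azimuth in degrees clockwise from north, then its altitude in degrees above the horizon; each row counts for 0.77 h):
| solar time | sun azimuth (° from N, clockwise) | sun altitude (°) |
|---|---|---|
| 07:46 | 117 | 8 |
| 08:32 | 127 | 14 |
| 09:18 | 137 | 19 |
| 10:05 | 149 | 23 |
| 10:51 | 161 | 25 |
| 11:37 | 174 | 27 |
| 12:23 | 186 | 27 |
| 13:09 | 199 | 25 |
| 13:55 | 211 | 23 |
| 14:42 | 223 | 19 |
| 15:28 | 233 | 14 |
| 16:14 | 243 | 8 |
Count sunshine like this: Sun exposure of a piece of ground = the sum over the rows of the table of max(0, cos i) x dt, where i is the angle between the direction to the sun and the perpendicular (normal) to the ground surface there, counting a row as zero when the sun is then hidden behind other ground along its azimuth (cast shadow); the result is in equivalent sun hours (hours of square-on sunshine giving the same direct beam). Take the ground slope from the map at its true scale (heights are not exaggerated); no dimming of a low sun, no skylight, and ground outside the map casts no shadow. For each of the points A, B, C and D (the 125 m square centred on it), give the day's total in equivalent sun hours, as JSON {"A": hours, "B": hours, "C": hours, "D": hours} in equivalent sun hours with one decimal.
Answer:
{"A": 3.5, "B": 3.0, "C": 2.3, "D": 3.0}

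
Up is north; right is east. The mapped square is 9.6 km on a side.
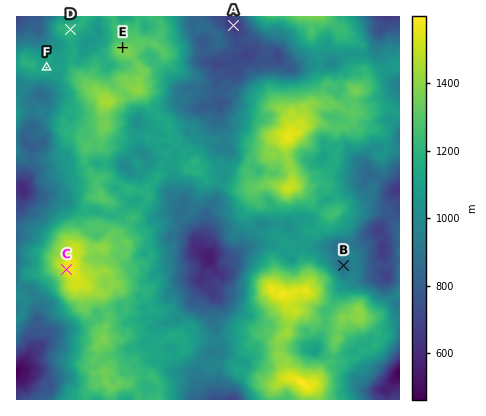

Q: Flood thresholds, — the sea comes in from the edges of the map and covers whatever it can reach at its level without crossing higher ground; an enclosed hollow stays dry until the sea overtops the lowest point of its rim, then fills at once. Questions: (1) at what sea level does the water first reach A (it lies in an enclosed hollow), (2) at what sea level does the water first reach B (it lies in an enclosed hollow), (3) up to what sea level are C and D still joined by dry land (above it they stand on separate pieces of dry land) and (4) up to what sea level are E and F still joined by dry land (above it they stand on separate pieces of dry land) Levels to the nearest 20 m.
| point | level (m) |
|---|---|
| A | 680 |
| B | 920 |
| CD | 1140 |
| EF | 1100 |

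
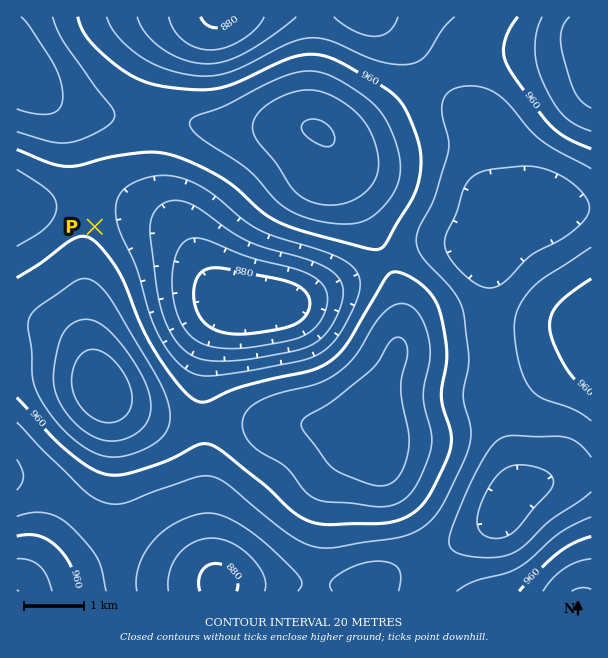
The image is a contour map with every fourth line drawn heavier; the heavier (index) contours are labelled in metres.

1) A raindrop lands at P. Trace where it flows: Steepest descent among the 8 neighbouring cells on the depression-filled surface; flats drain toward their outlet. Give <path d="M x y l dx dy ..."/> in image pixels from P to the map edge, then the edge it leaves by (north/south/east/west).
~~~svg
<path d="M95 227l6-6 0-9-15-15-2 1-24 0-1 2-6 0-2 1-6 0-1 2-27 0"/>
exit: west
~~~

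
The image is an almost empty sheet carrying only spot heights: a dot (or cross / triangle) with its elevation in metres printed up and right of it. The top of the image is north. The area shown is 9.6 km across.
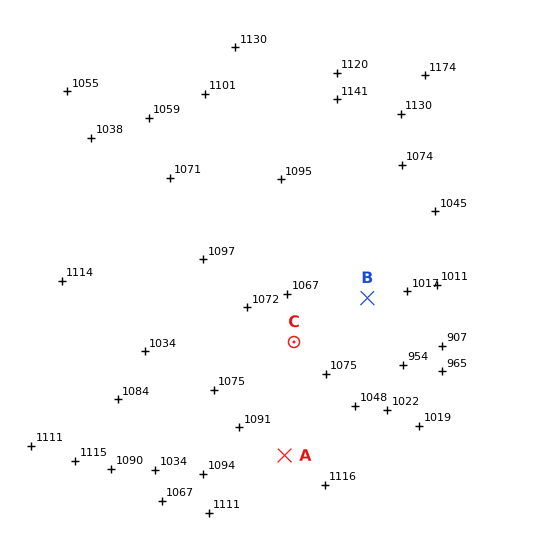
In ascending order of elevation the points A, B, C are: B C A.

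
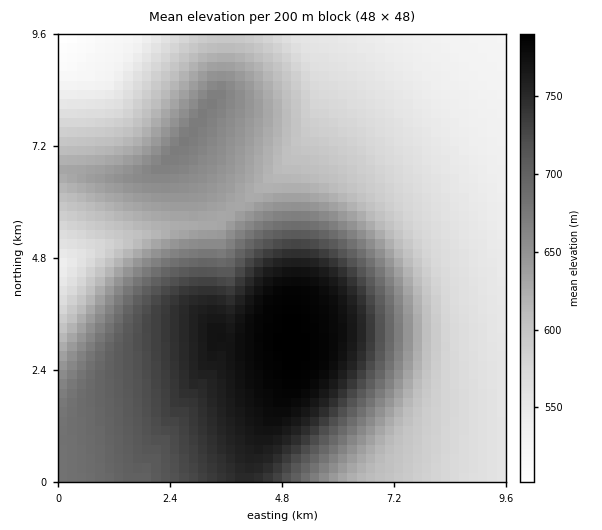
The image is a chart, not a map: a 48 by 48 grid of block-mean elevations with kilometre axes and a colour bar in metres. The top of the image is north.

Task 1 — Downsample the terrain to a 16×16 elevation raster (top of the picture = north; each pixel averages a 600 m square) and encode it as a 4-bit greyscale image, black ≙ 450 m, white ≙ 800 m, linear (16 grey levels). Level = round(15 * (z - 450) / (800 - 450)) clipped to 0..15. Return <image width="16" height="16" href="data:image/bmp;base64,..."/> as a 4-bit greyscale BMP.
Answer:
<image width="16" height="16" href="data:image/bmp;base64,Qk32AAAAAAAAAHYAAAAoAAAAEAAAABAAAAABAAQAAAAAAIAAAAATCwAAEwsAABAAAAAAAAAAAAAAABEREQAiIiIAMzMzAERERABVVVUAZmZmAHd3dwCIiIgAmZmZAKqqqgC7u7sAzMzMAN3d3QDu7u4A////AKq7zN25h2ZVqrvN3tuXZlWrvM3u7bl2Vau83e7uyoZVmrze7v7bhlV5vN7u/uuGVWis3d7u24ZUVoq7ze3KdVRWeJmry6hlVGd4iImZh2VEeImYh3d2VUR4iZmHdmVURGZ4mYhmZVRERVeJmGVVREQzRniHZVREQyM1Z3ZVREQz"/>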